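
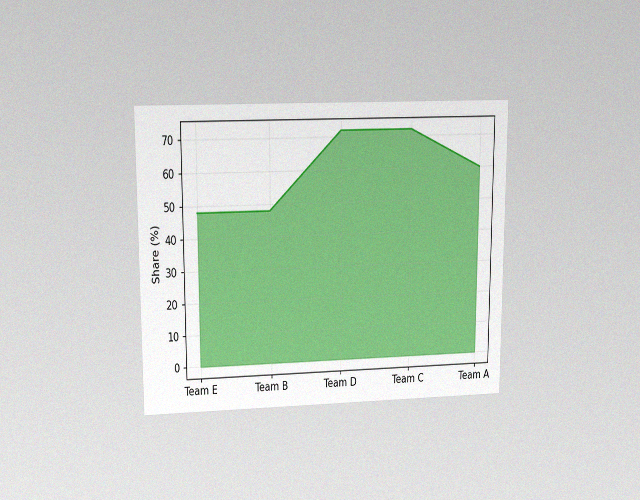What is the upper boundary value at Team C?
The chart is viewed at a slight angle, with some photo noise. At Team C the upper boundary is at 72%.

72%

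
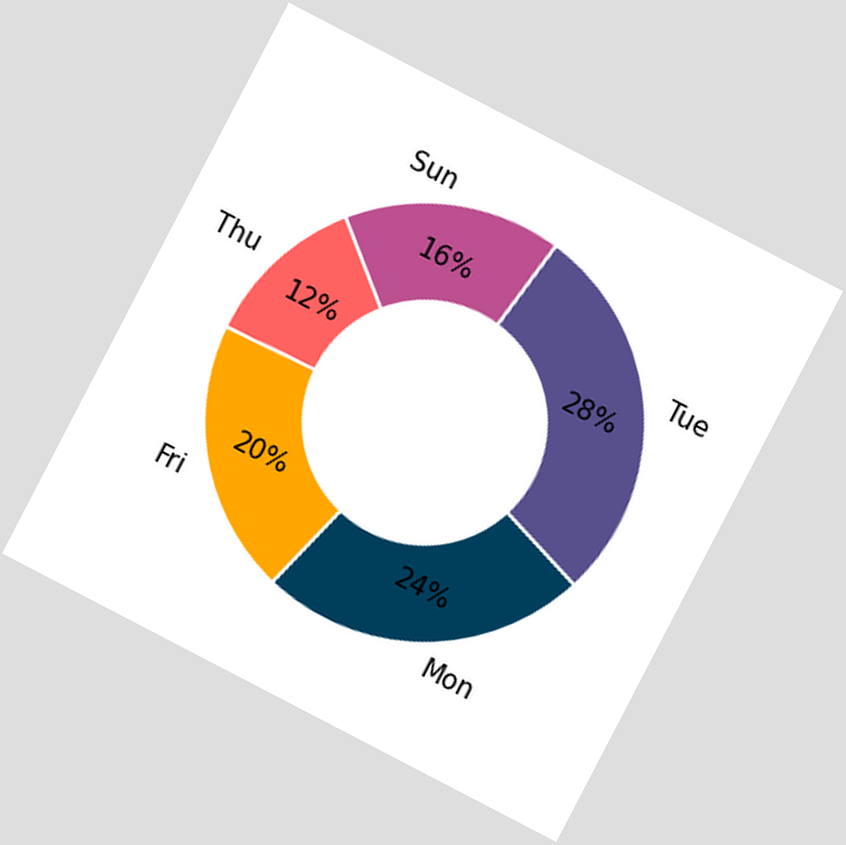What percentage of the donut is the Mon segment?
24%

The chart is tilted about 28° clockwise. The Mon segment takes up 24% of the ring.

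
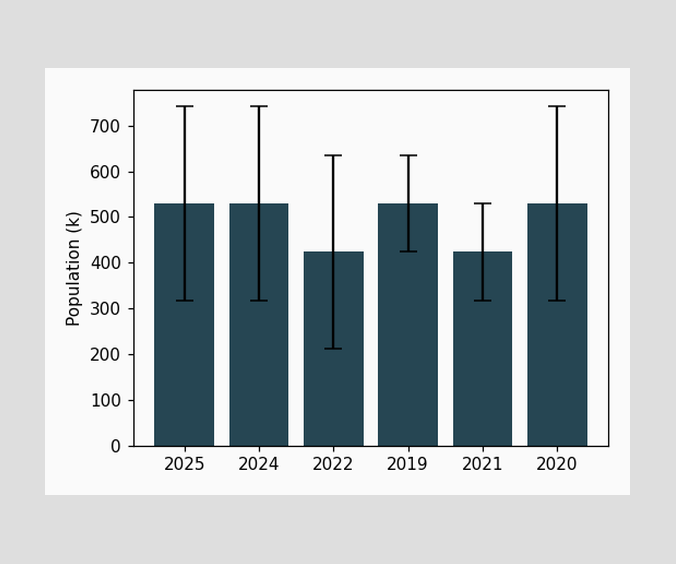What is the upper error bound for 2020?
742k

The 2020 bar's upper whisker reaches 742k.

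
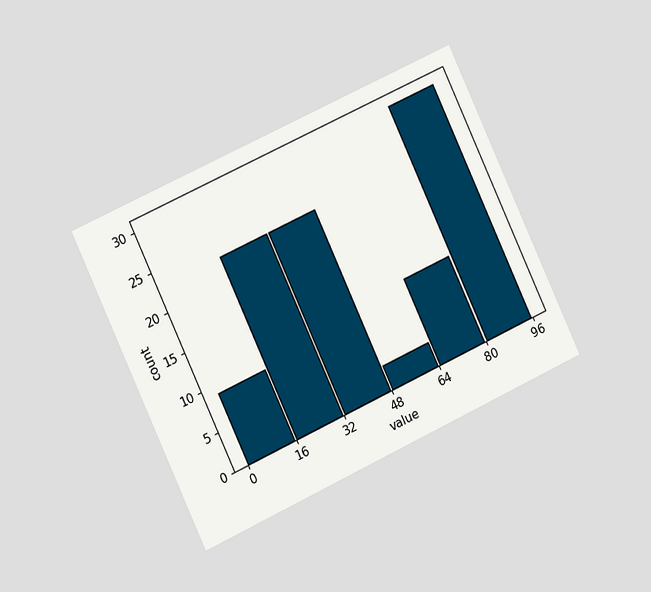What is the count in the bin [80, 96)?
The chart is tilted about 25° counter-clockwise and viewed at a slight angle. The [80, 96) bin has height 30.

30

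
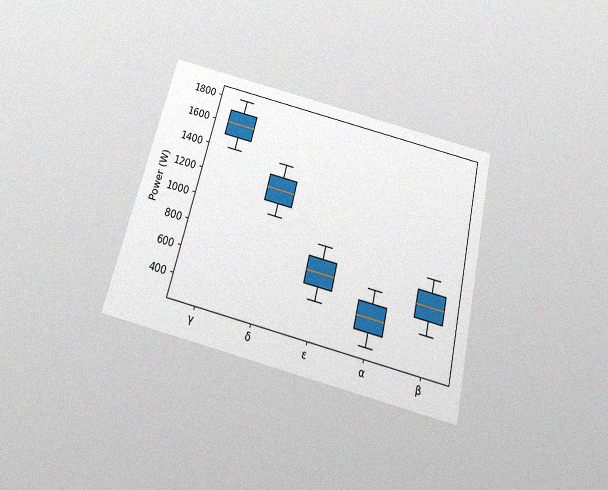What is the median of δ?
1200W

The chart is tilted about 14° clockwise and viewed slightly from below, with some photo noise. The median line in the δ box sits at 1200W.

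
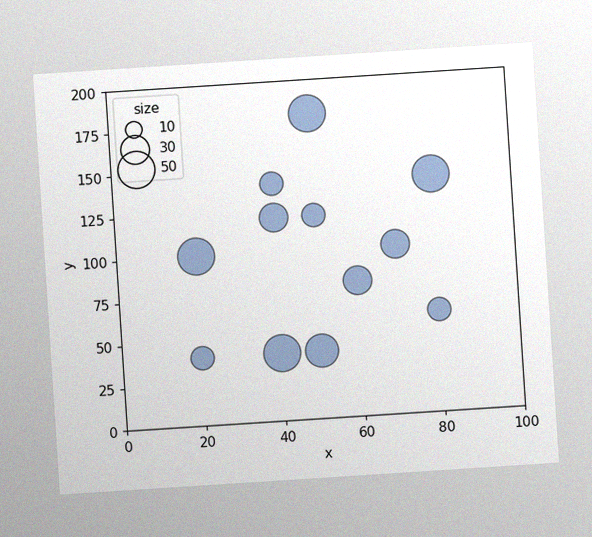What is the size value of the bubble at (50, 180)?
The chart is tilted about 4° counter-clockwise, with some photo noise. Matching the bubble at (50, 180) against the size legend gives 50.

50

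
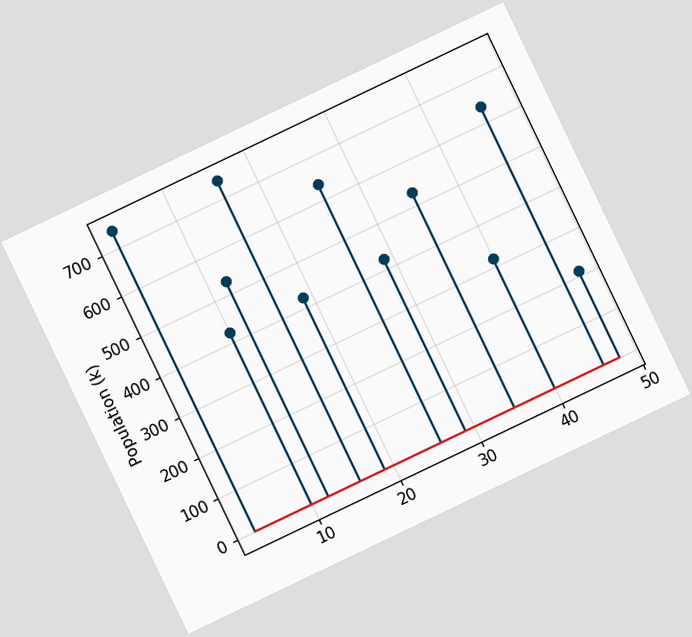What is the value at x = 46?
The chart is tilted about 26° counter-clockwise. The stem at x=46 reaches 636k.

636k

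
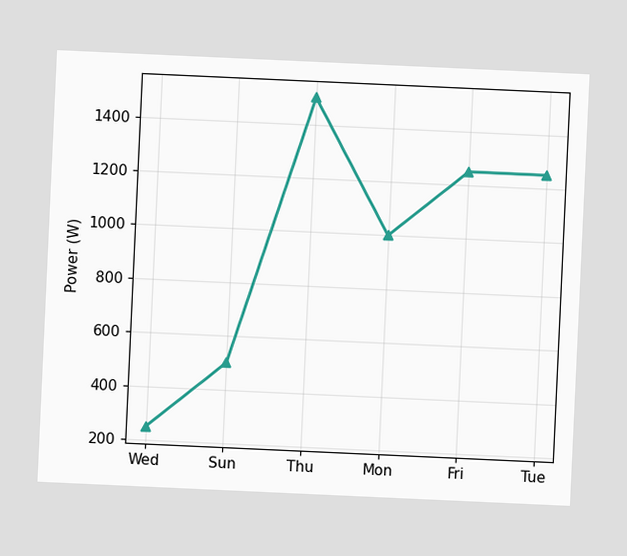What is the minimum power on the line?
250W

The chart is tilted about 3° clockwise. The lowest point is at Wed, and reading across to the y-axis gives 250W.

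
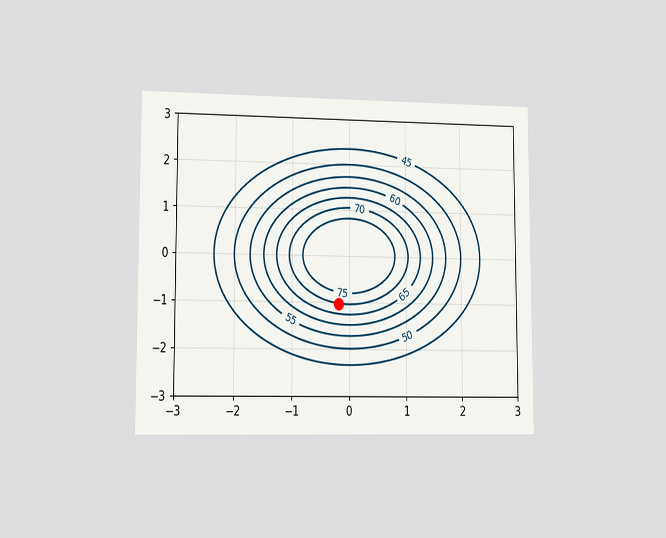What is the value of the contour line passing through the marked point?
The chart is viewed slightly from the left. The marked point sits on the contour labelled 70.

70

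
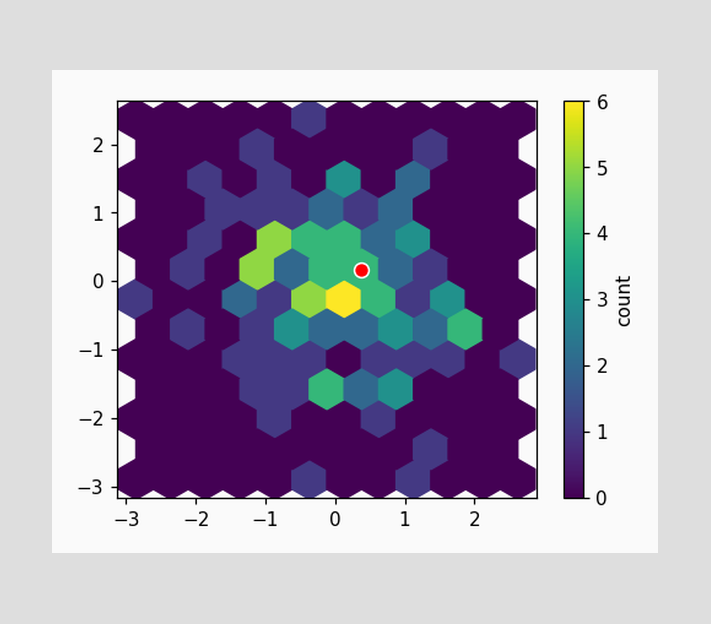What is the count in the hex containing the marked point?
4

The marked hex reads 4 on the colorbar.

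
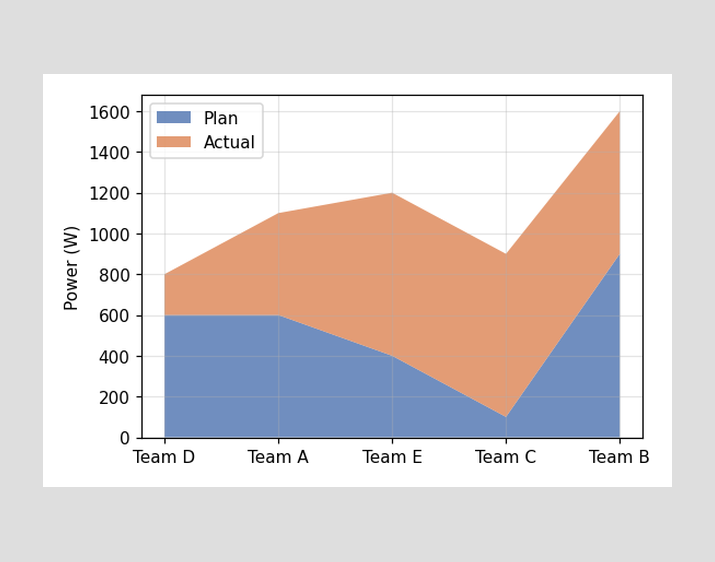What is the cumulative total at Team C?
900W

The stacked total at Team C reaches 900W.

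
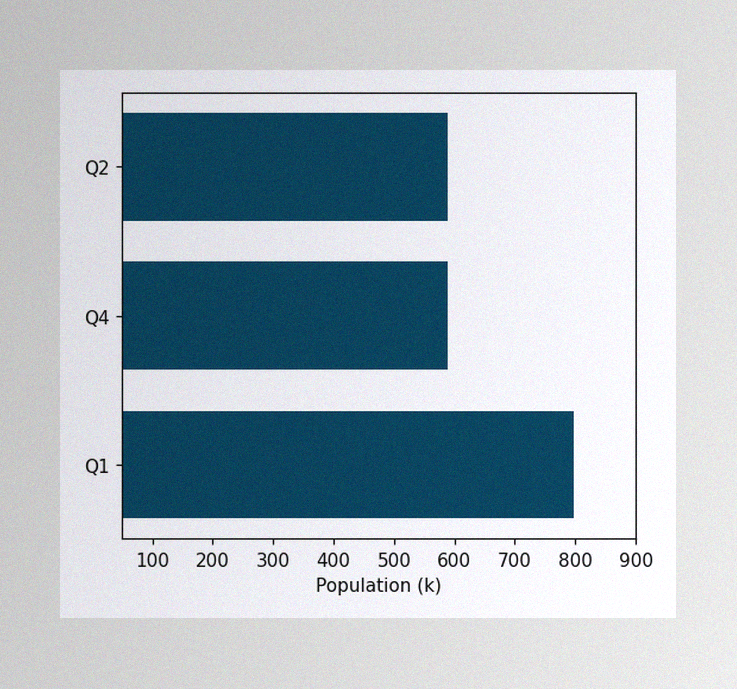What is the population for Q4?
The image has some photo noise and uneven lighting. Reading along the chart's x-axis, the Q4 bar reaches 588k.

588k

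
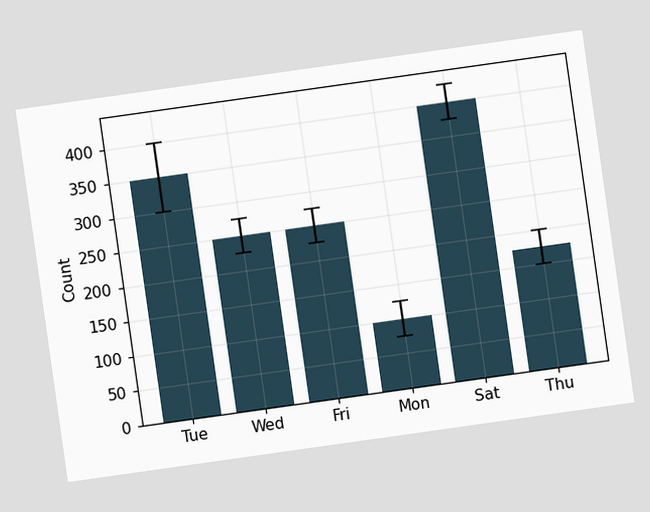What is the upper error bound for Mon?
The chart is tilted about 8° counter-clockwise. The Mon bar's upper whisker reaches 125.

125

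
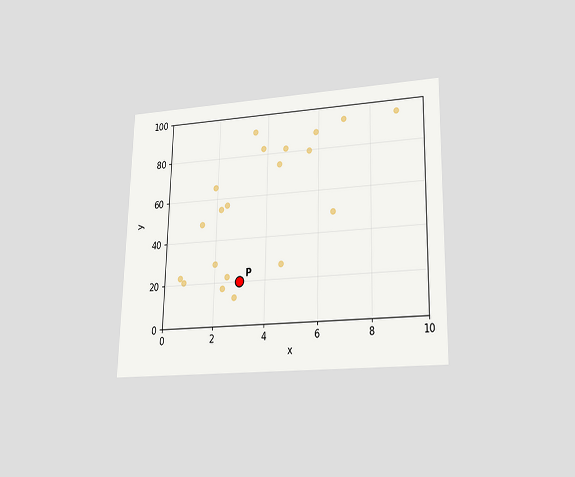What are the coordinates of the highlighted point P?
(3, 20)

The chart is viewed slightly from below. Following the gridlines from P to each axis, P sits at (3, 20).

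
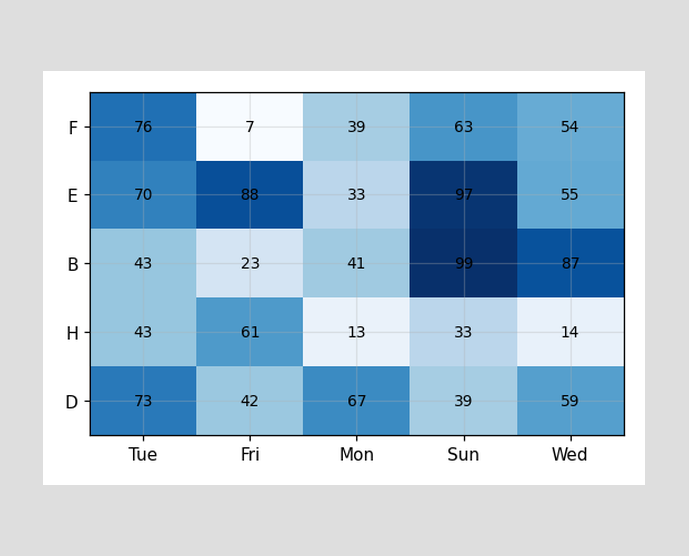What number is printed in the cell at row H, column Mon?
13

The (H, Mon) cell reads 13.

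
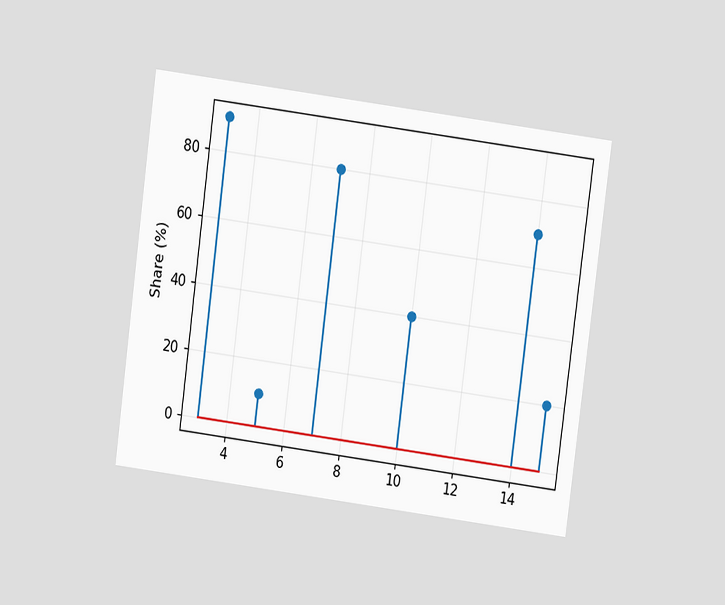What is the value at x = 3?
The chart is tilted about 8° clockwise and viewed at a slight angle. The stem at x=3 reaches 90%.

90%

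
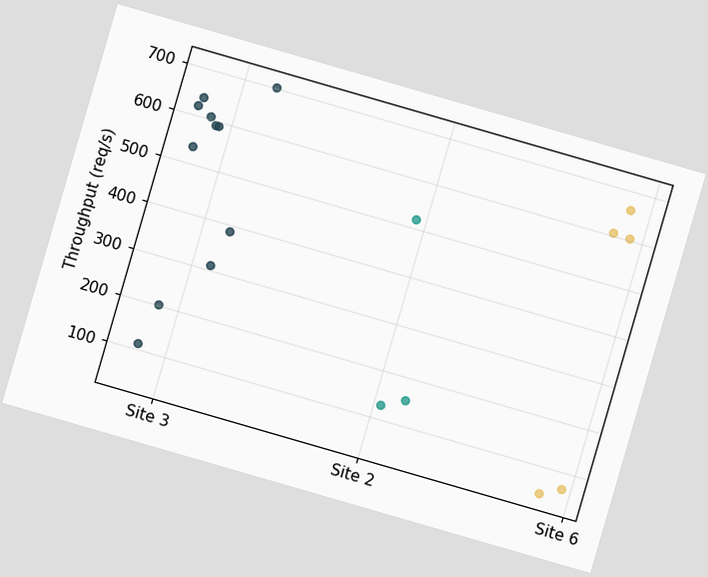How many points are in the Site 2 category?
3

The chart is tilted about 16° clockwise. Counting the markers in the Site 2 column gives 3.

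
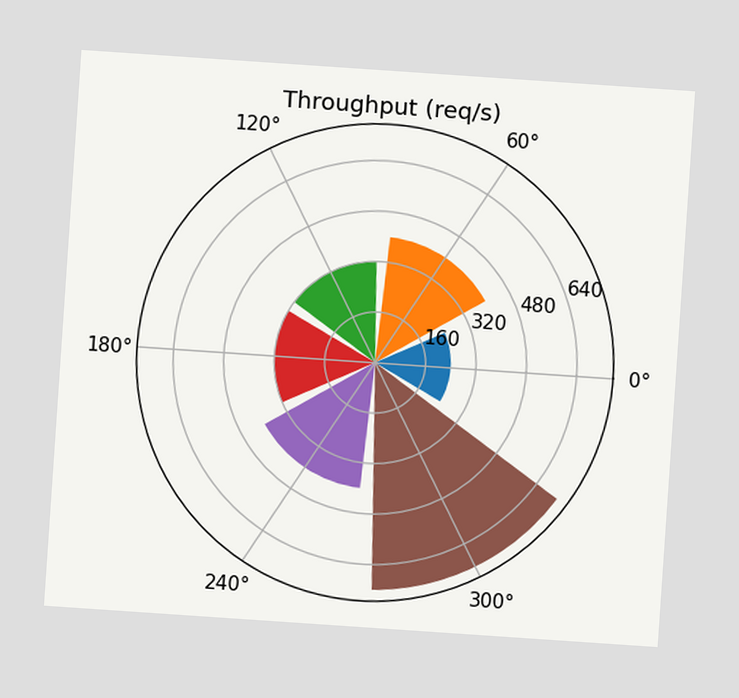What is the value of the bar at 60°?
The chart is tilted about 4° clockwise. The bar at 60° reaches 400req/s on the radial axis.

400req/s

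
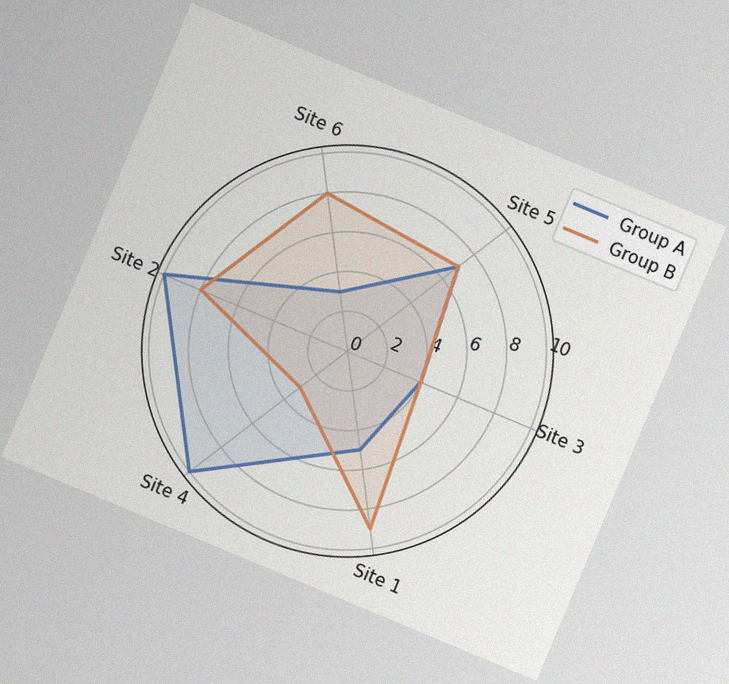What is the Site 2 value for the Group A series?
The chart is tilted about 23° clockwise, with some photo noise. On the Site 2 axis, Group A reaches 10.

10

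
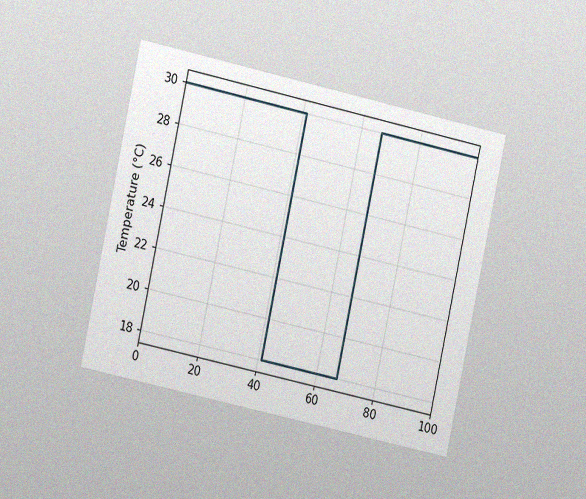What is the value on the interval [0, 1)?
The chart is tilted about 12° clockwise and viewed slightly from the left, with some photo noise. On [0, 1) the step sits at 30°C.

30°C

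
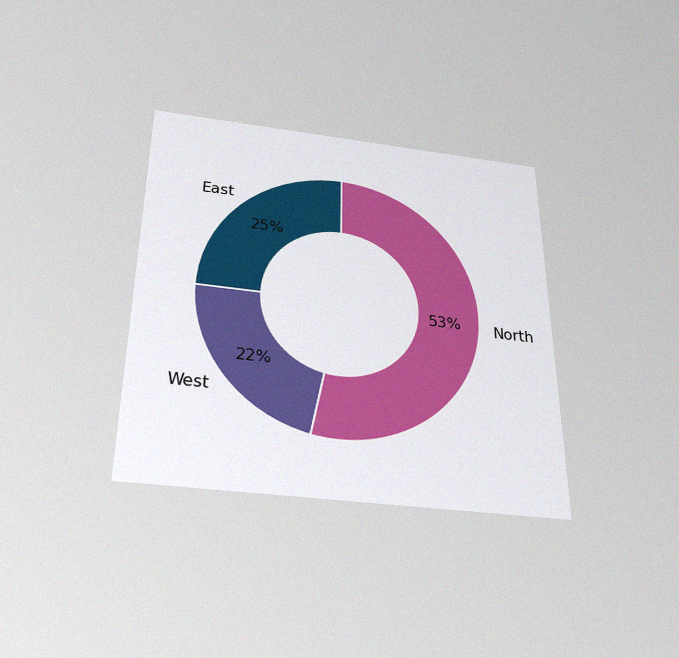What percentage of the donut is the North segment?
53%

The chart is viewed slightly from below, with some photo noise. The North segment takes up 53% of the ring.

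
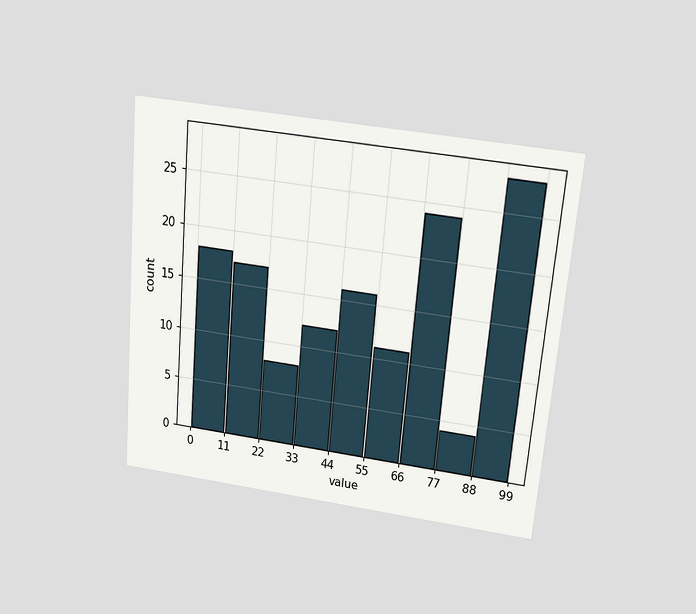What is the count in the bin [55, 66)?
The chart is tilted about 5° clockwise and viewed slightly from above. The [55, 66) bin has height 11.

11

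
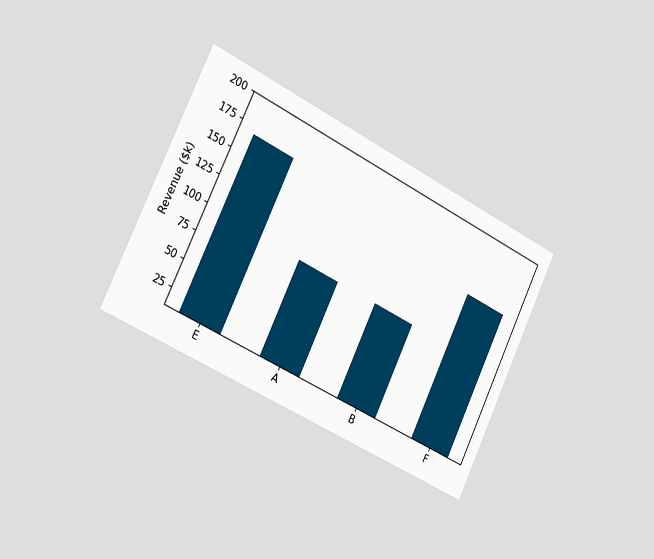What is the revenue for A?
$96k

The chart is tilted about 26° clockwise and viewed slightly from the left. Reading along the chart's y-axis, the A bar reaches $96k.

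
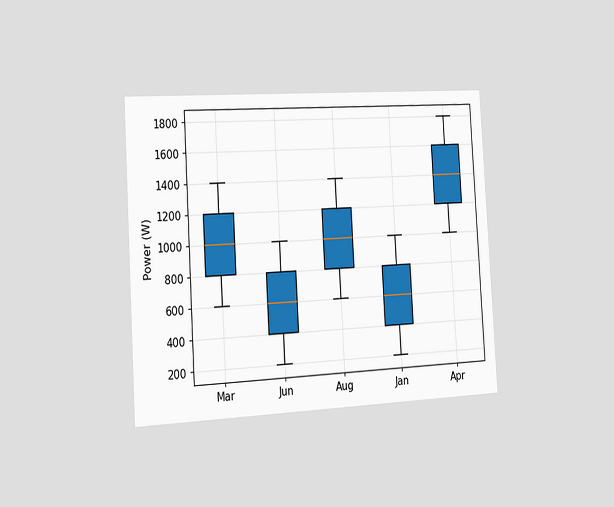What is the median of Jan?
600W

The chart is tilted about 3° counter-clockwise and viewed slightly from the left. The median line in the Jan box sits at 600W.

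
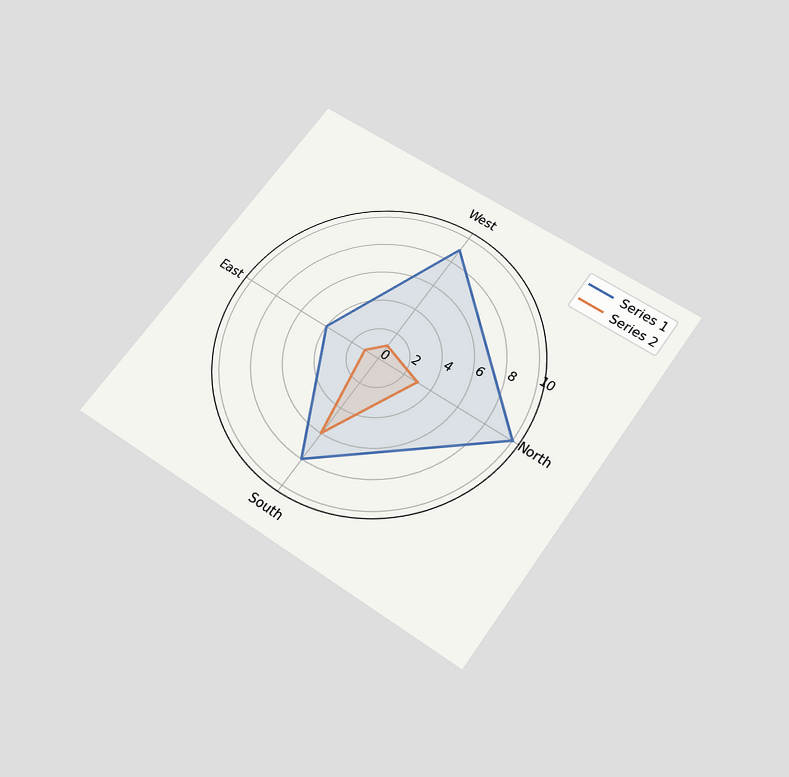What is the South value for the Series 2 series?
6

The chart is tilted about 35° clockwise and viewed slightly from below. On the South axis, Series 2 reaches 6.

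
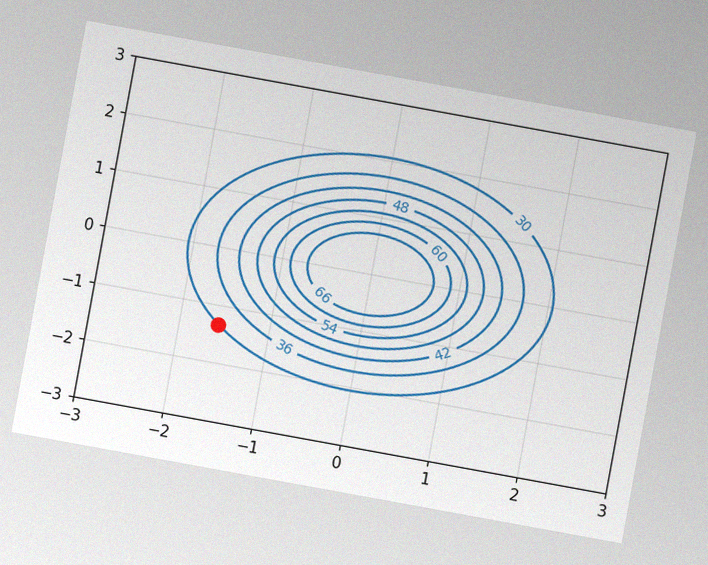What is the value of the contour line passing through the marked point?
30

The chart is tilted about 10° clockwise, with some photo noise. The marked point sits on the contour labelled 30.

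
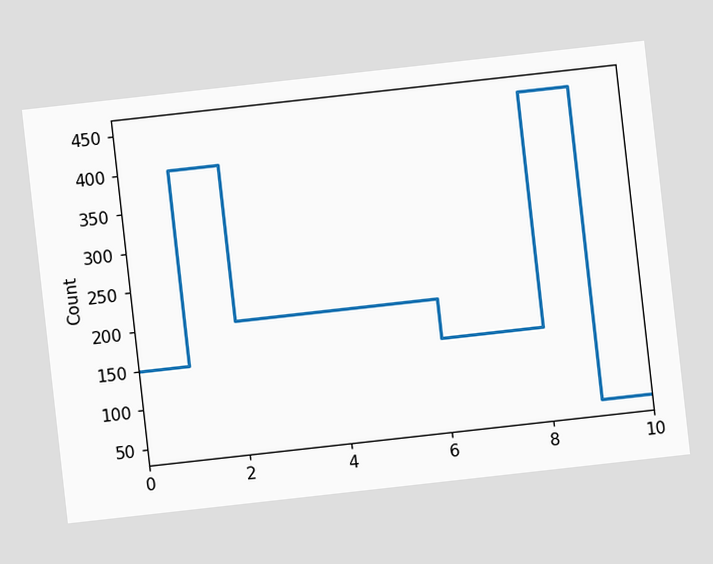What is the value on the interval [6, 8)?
The chart is tilted about 6° counter-clockwise. On [6, 8) the step sits at 150.

150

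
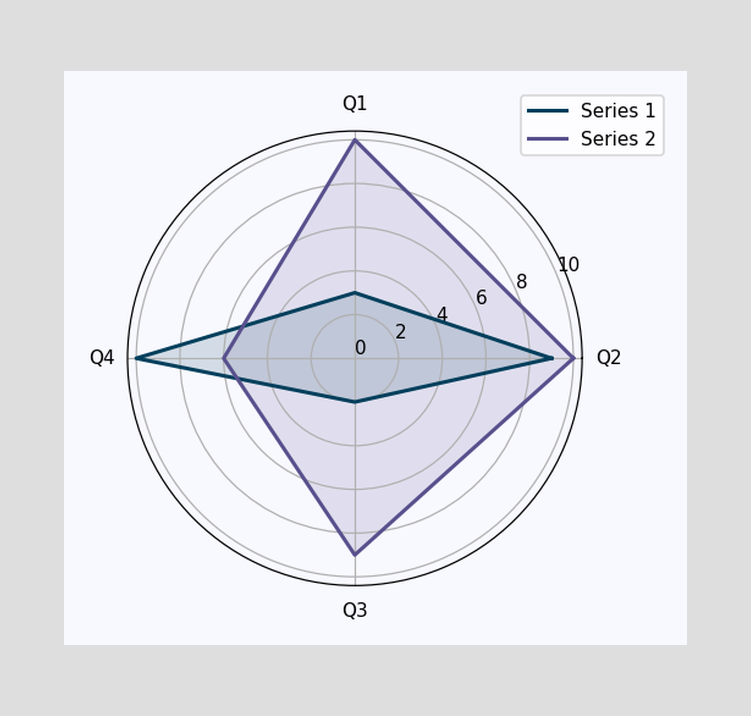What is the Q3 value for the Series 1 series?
2

On the Q3 axis, Series 1 reaches 2.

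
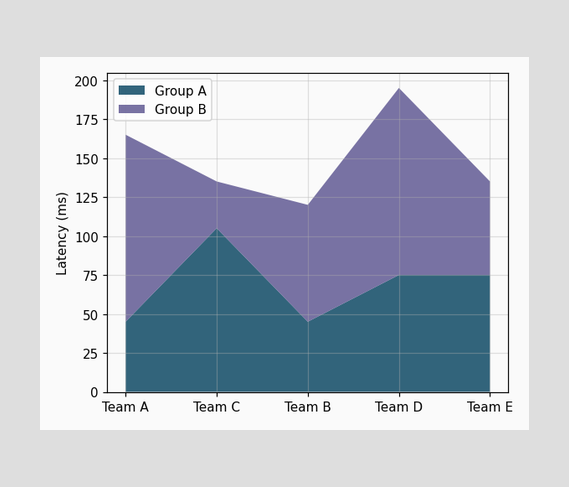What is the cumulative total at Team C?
135ms

The stacked total at Team C reaches 135ms.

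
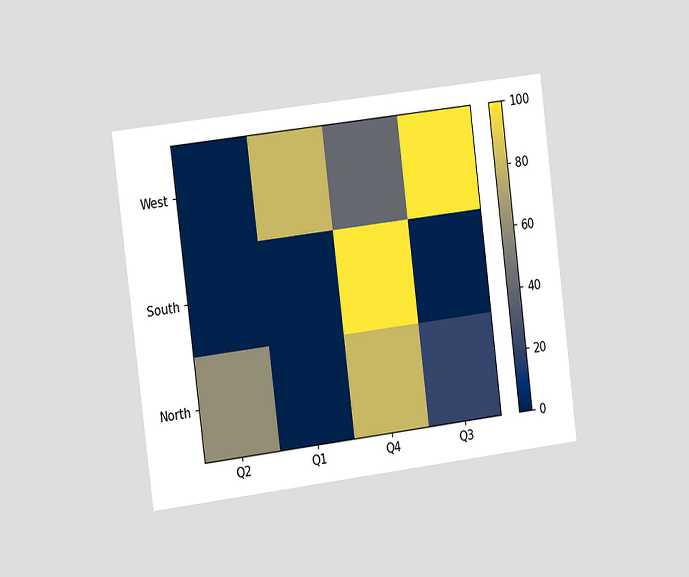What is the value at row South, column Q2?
0

The chart is tilted about 7° counter-clockwise and viewed at a slight angle. Matching cell (South, Q2) against the colorbar gives 0.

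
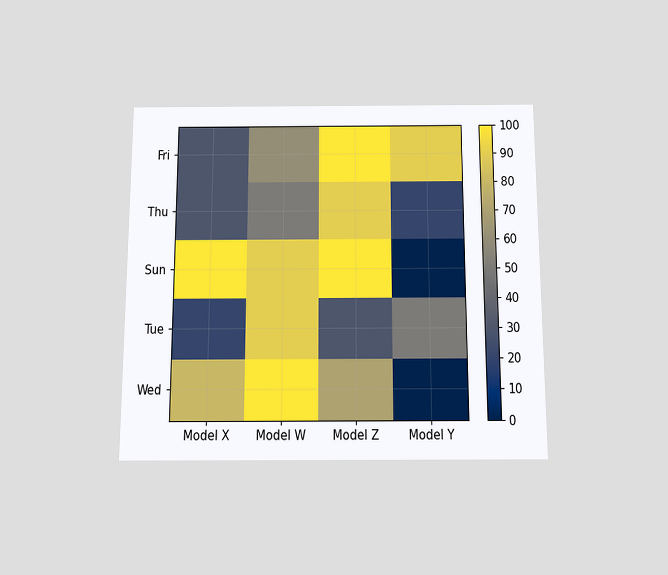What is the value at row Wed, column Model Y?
The chart is viewed slightly from below. Matching cell (Wed, Model Y) against the colorbar gives 0.

0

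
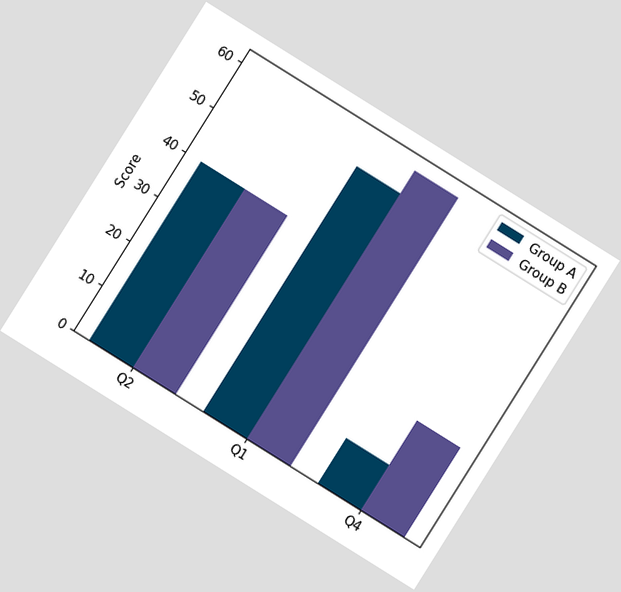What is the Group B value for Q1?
60

The chart is tilted about 32° clockwise. The Group B bar at Q1 reaches 60 on the y-axis.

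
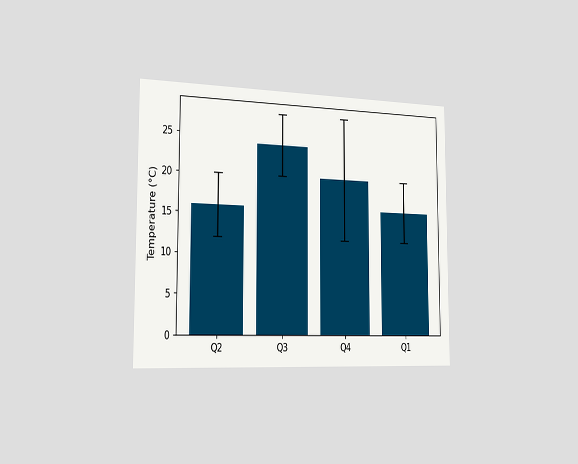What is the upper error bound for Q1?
20°C

The chart is viewed slightly from the left. The Q1 bar's upper whisker reaches 20°C.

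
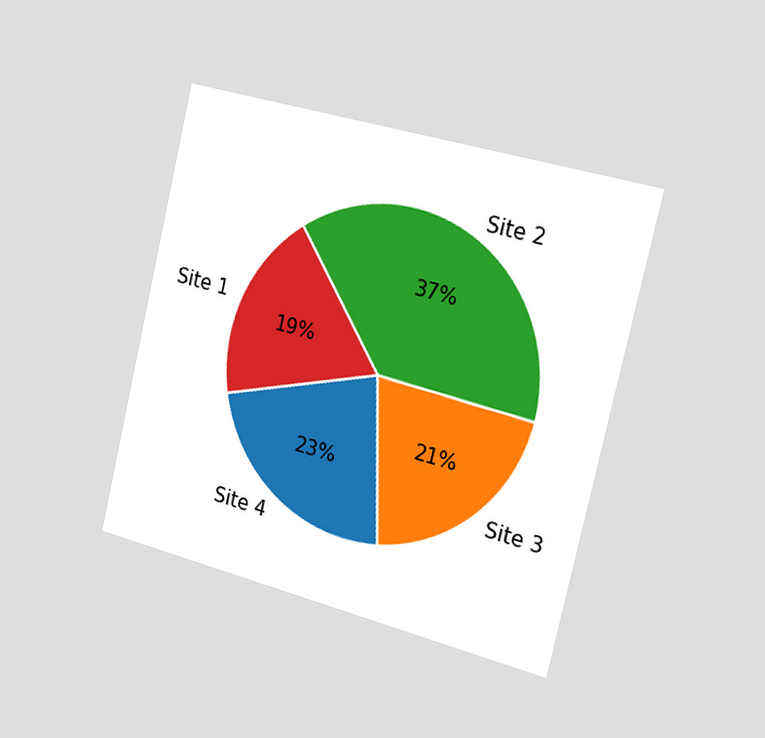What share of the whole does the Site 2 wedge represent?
The chart is tilted about 13° clockwise and viewed slightly from the right. The Site 2 slice takes up 37% of the pie.

37%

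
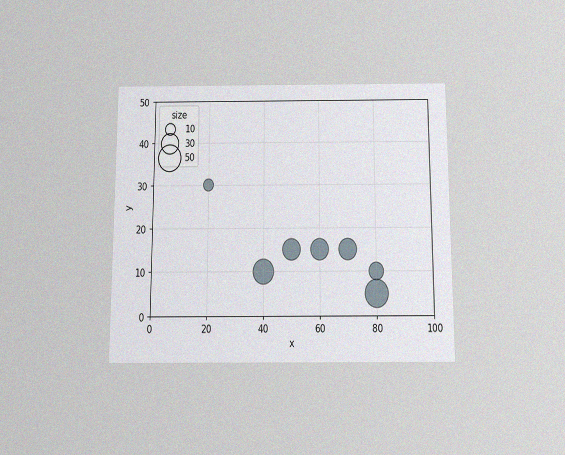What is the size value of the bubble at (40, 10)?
The chart is viewed slightly from below, with some photo noise. Matching the bubble at (40, 10) against the size legend gives 40.

40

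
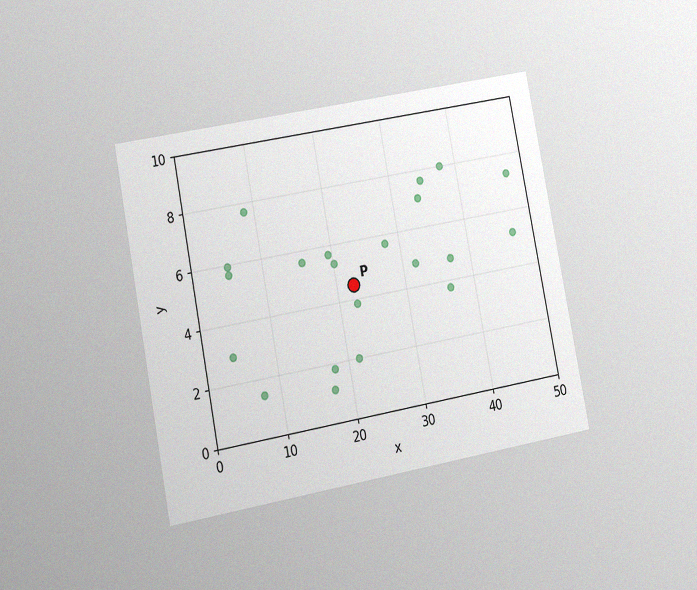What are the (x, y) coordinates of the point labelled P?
(22.5, 4.5)

The chart is tilted about 11° counter-clockwise and viewed at a slight angle, with some photo noise. Following the gridlines from P to each axis, P sits at (22.5, 4.5).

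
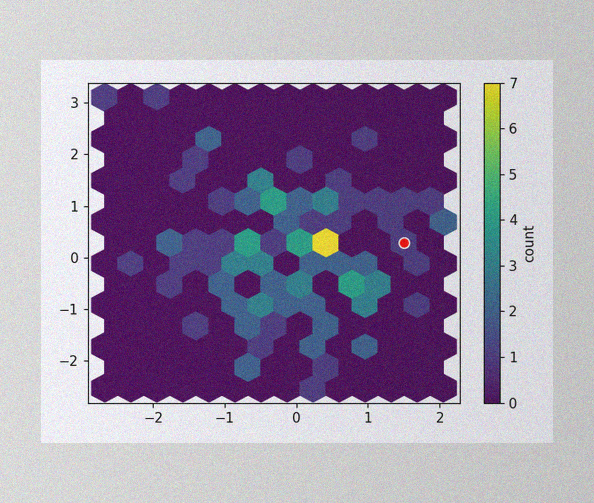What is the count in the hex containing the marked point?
1

The image has some photo noise and uneven lighting. The marked hex reads 1 on the colorbar.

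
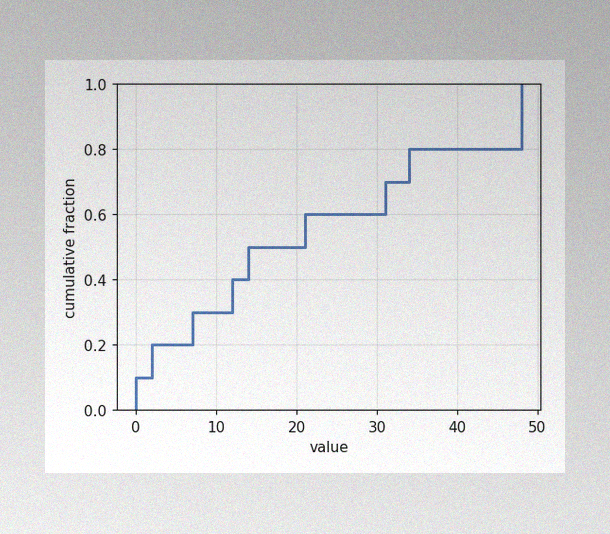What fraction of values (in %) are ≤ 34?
The image has some photo noise and uneven lighting. At x=34 the ECDF step is at 80%.

80%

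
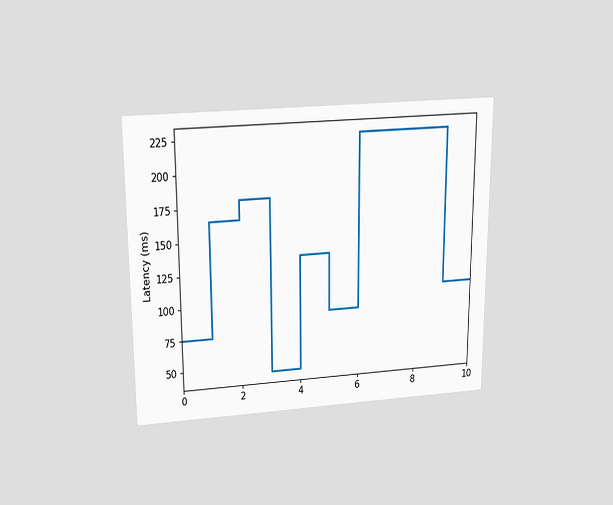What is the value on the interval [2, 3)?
180ms

The chart is viewed slightly from above. On [2, 3) the step sits at 180ms.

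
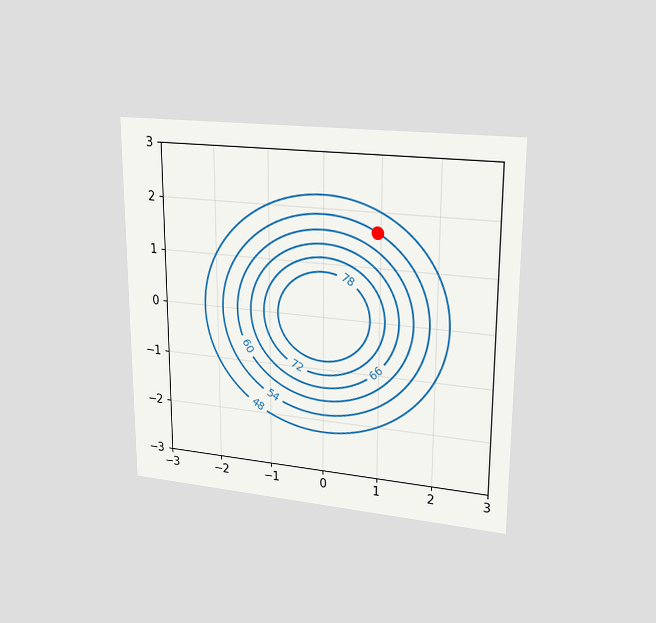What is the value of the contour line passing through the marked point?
The chart is viewed at a slight angle. The marked point sits on the contour labelled 54.

54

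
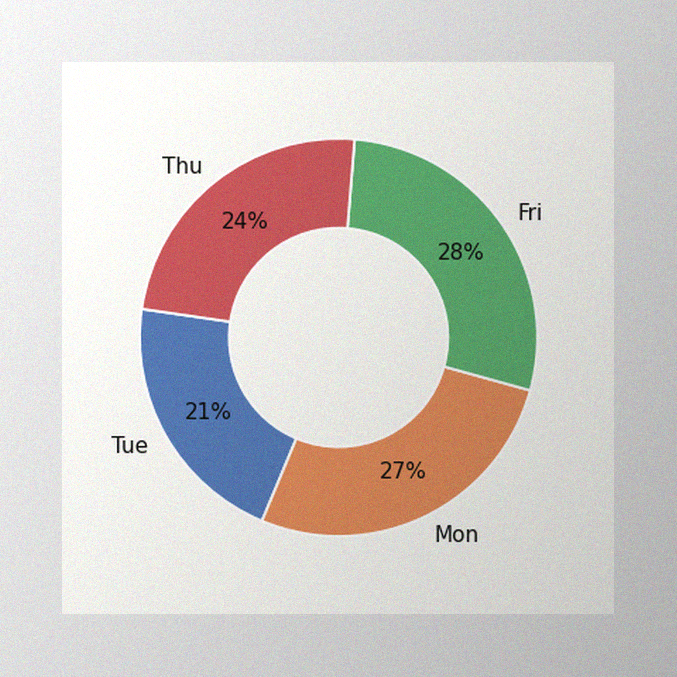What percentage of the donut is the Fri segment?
The image has some photo noise and uneven lighting. The Fri segment takes up 28% of the ring.

28%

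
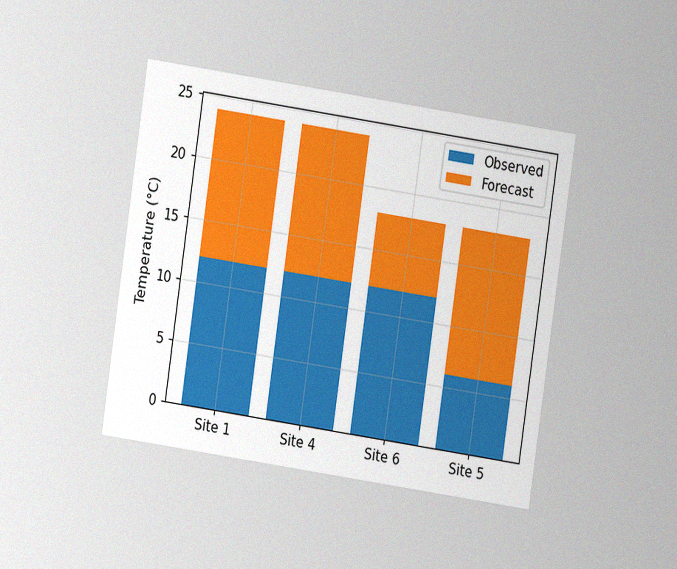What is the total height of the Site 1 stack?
The chart is tilted about 8° clockwise and viewed at a slight angle, with some photo noise. The Site 1 stack's top reaches 24°C on the y-axis.

24°C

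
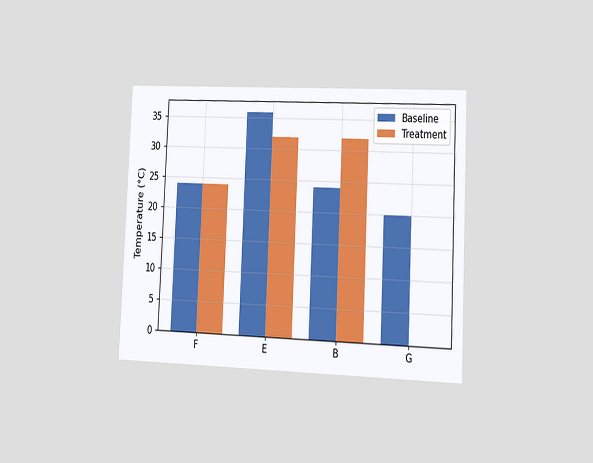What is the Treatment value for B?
32°C

The chart is tilted about 3° clockwise and viewed slightly from the right. The Treatment bar at B reaches 32°C on the y-axis.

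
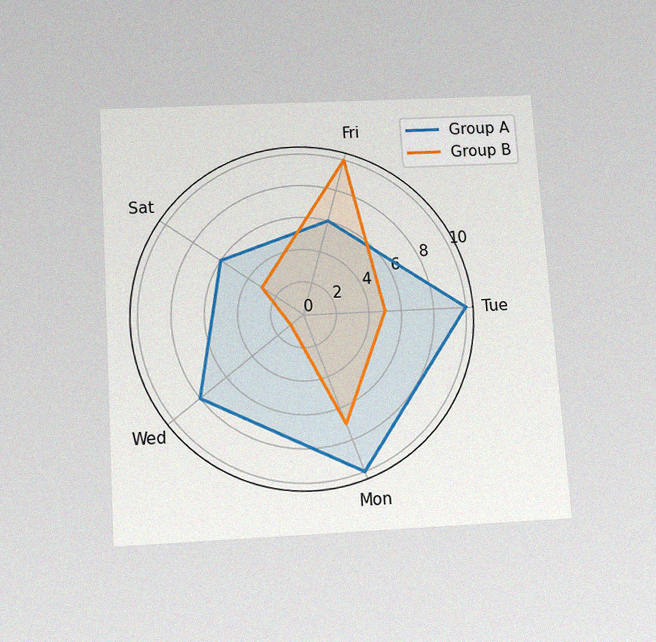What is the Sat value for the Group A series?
The chart is tilted about 4° counter-clockwise and viewed slightly from below, with some photo noise. On the Sat axis, Group A reaches 6.

6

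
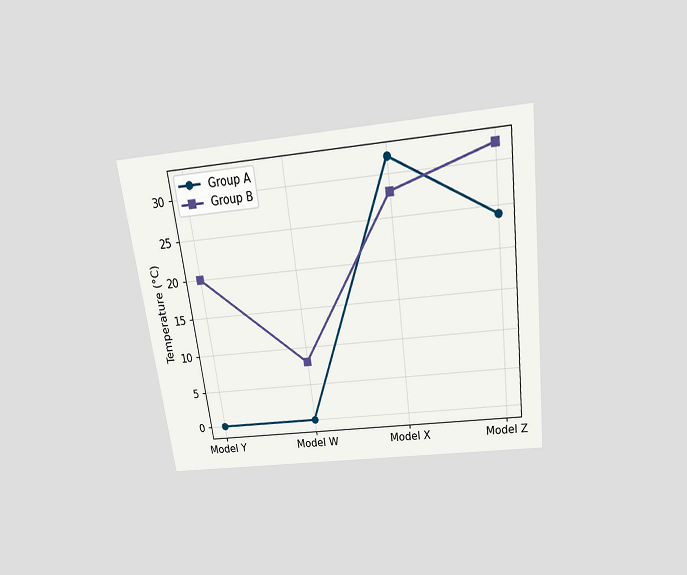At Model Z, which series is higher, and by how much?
The chart is tilted about 7° counter-clockwise and viewed slightly from above. At Model Z, Group B sits above the other line by 8°C.

Group B, by 8°C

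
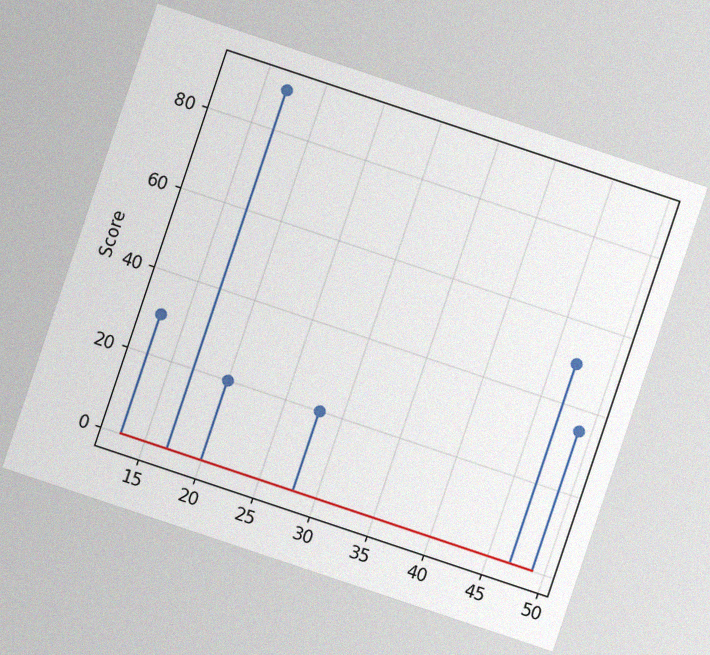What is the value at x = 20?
20

The chart is tilted about 18° clockwise, with some photo noise. The stem at x=20 reaches 20.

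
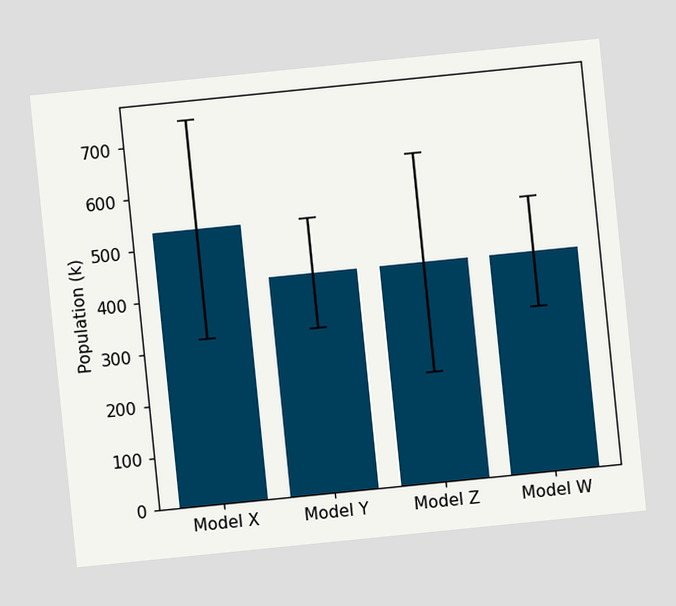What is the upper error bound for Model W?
530k

The chart is tilted about 6° counter-clockwise. The Model W bar's upper whisker reaches 530k.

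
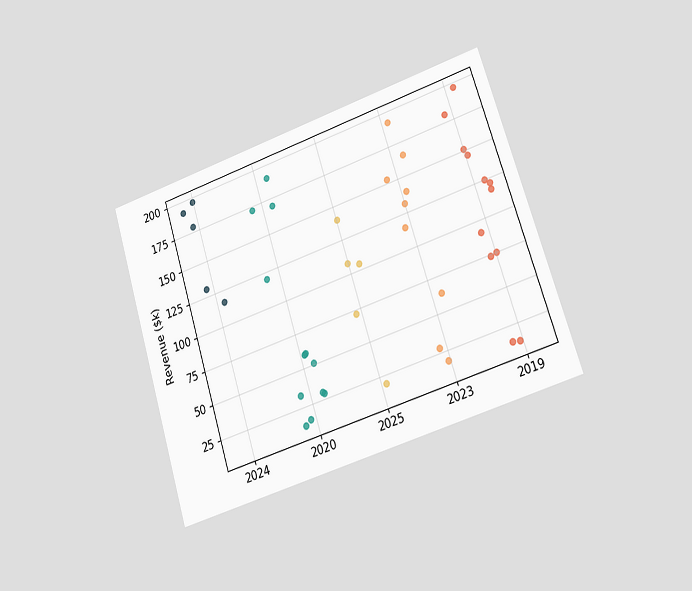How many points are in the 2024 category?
The chart is tilted about 18° counter-clockwise and viewed at a slight angle. Counting the markers in the 2024 column gives 5.

5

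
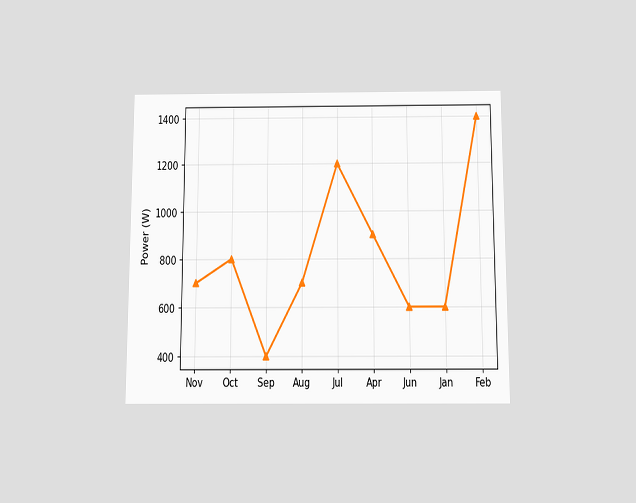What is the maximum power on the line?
The chart is viewed slightly from below. The highest point is at Feb, and reading across to the y-axis gives 1400W.

1400W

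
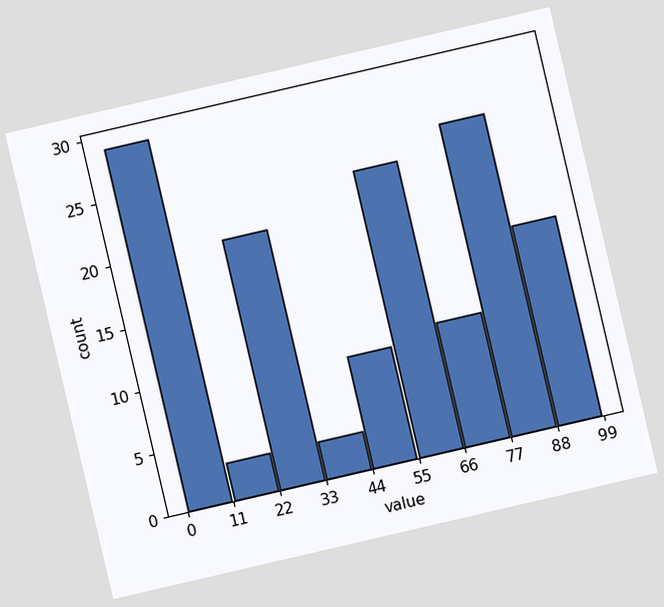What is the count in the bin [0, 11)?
The chart is tilted about 13° counter-clockwise. The [0, 11) bin has height 29.

29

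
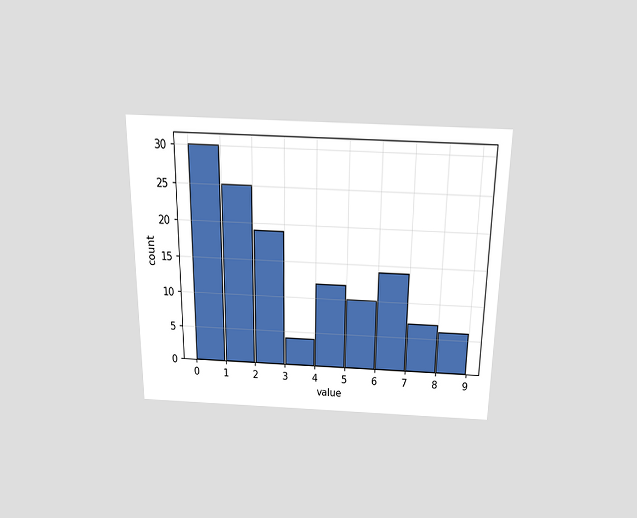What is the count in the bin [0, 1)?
30

The chart is viewed slightly from above. The [0, 1) bin has height 30.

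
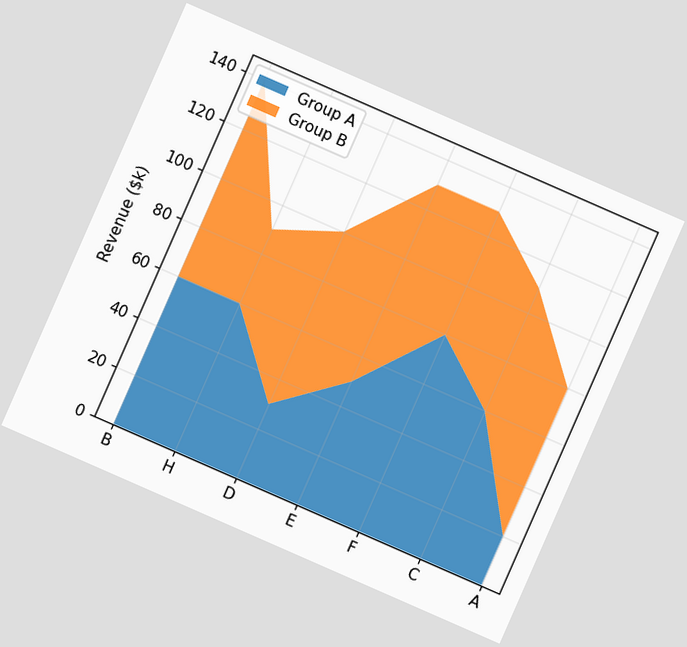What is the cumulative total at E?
The chart is tilted about 24° clockwise. The stacked total at E reaches $130k.

$130k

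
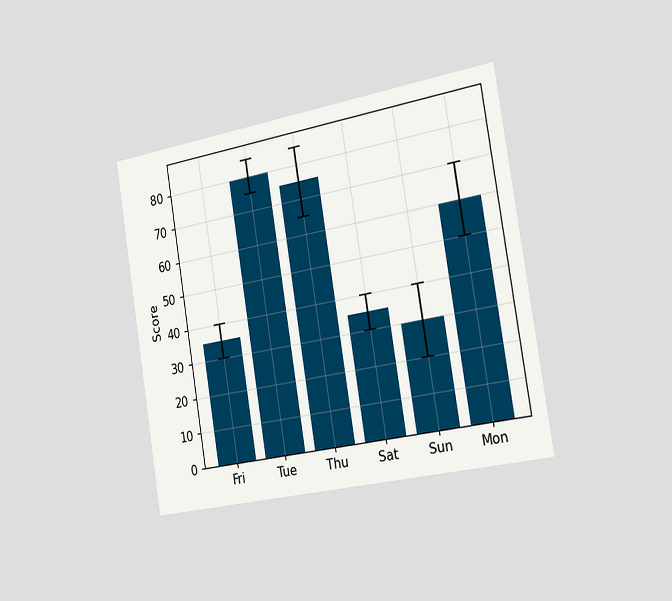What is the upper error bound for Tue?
The chart is tilted about 9° counter-clockwise and viewed slightly from the right. The Tue bar's upper whisker reaches 85.

85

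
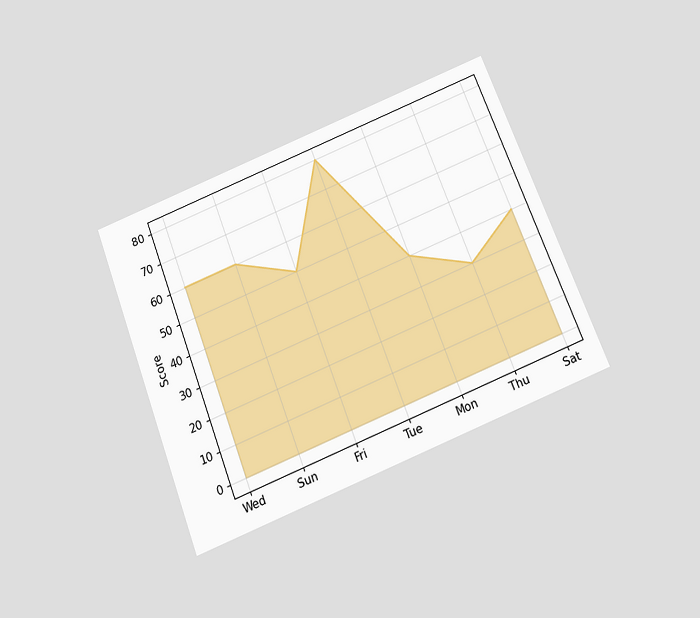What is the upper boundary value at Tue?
80

The chart is tilted about 21° counter-clockwise and viewed slightly from below. At Tue the upper boundary is at 80.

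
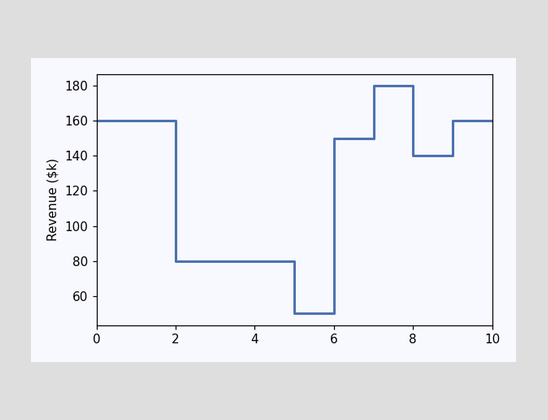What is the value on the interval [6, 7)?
On [6, 7) the step sits at $150k.

$150k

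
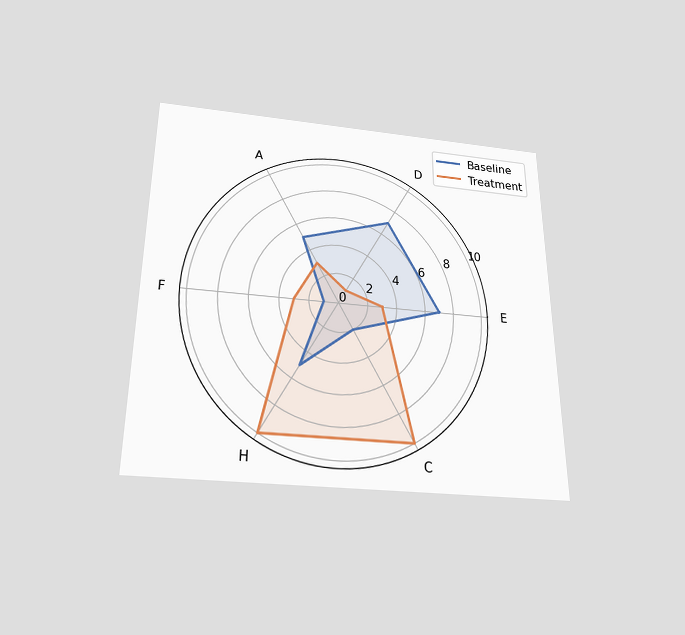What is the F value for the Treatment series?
3

The chart is viewed slightly from below. On the F axis, Treatment reaches 3.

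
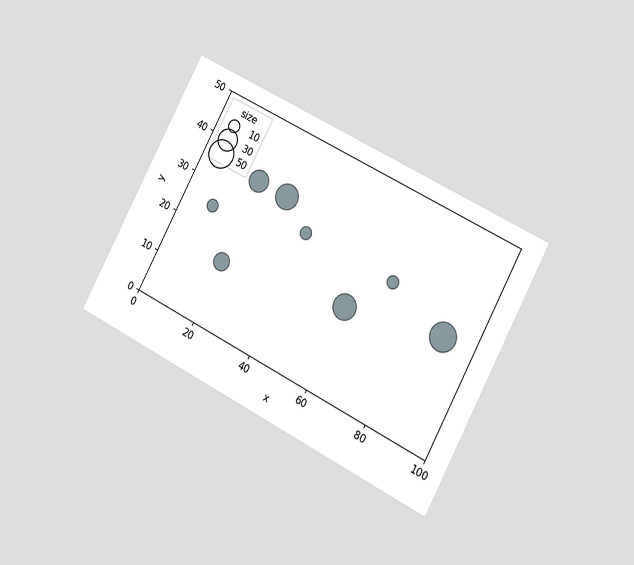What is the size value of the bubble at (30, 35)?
The chart is tilted about 28° clockwise and viewed slightly from the right. Matching the bubble at (30, 35) against the size legend gives 40.

40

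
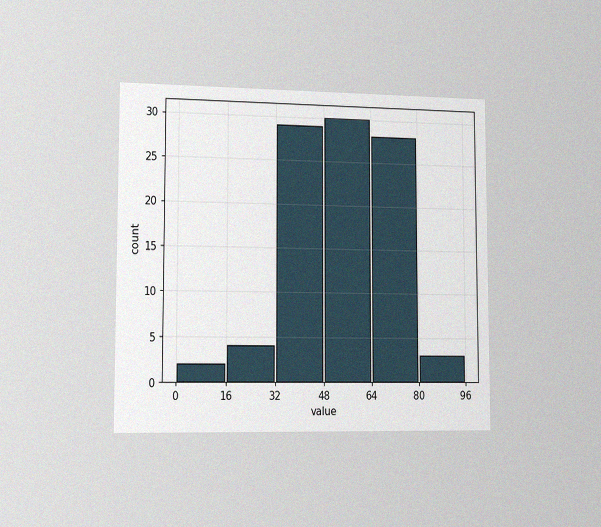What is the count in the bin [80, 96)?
The chart is viewed slightly from the left, with some photo noise. The [80, 96) bin has height 3.

3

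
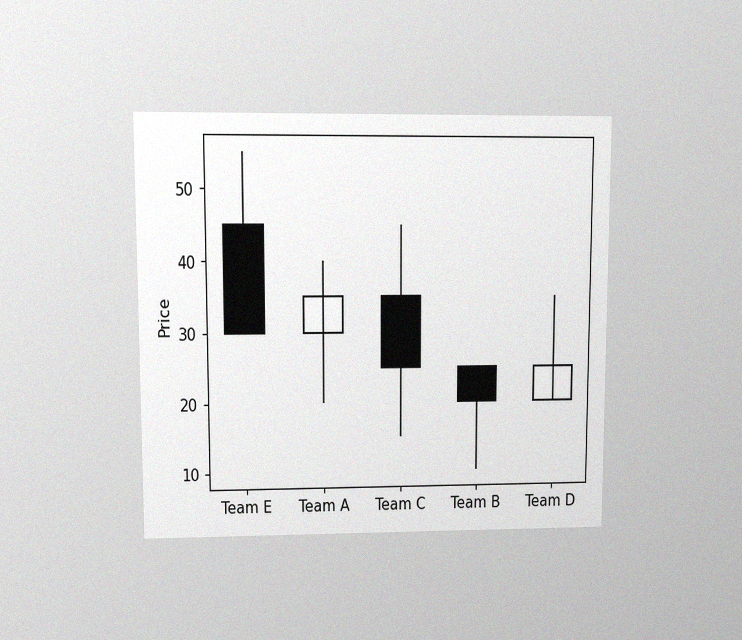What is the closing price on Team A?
35

The chart is viewed at a slight angle, with some photo noise. The Team A candle closes at 35.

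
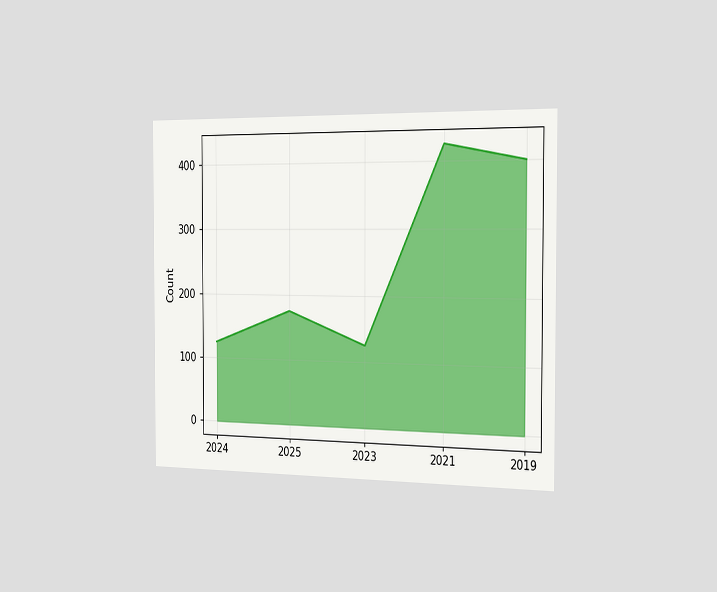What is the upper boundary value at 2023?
The chart is viewed slightly from the right. At 2023 the upper boundary is at 125.

125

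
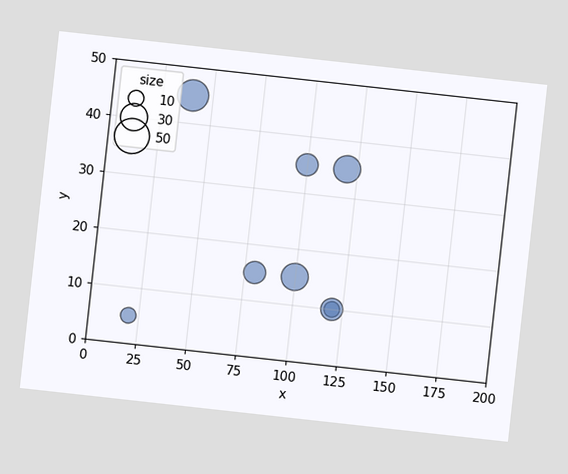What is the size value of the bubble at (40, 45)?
The chart is tilted about 6° clockwise. Matching the bubble at (40, 45) against the size legend gives 40.

40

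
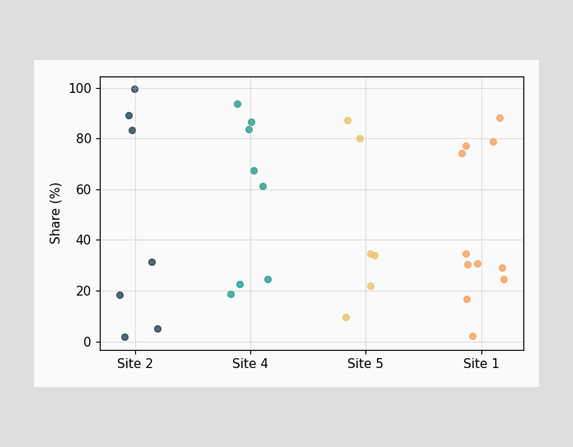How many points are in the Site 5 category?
Counting the markers in the Site 5 column gives 6.

6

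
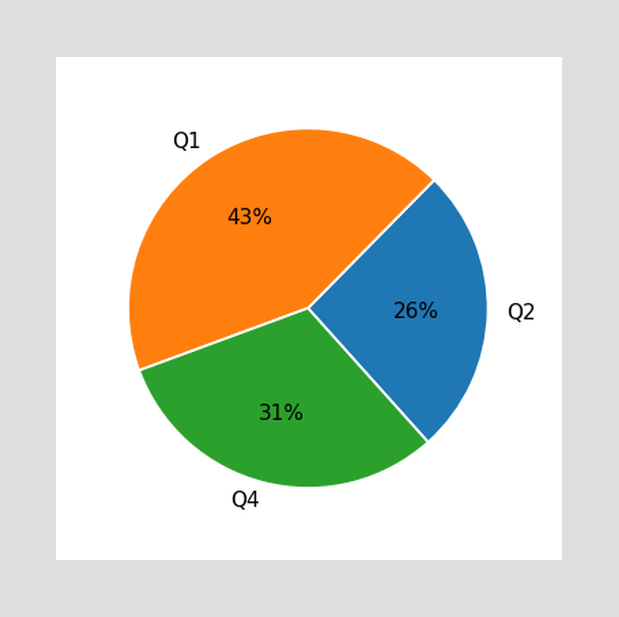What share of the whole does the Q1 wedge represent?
The Q1 slice takes up 43% of the pie.

43%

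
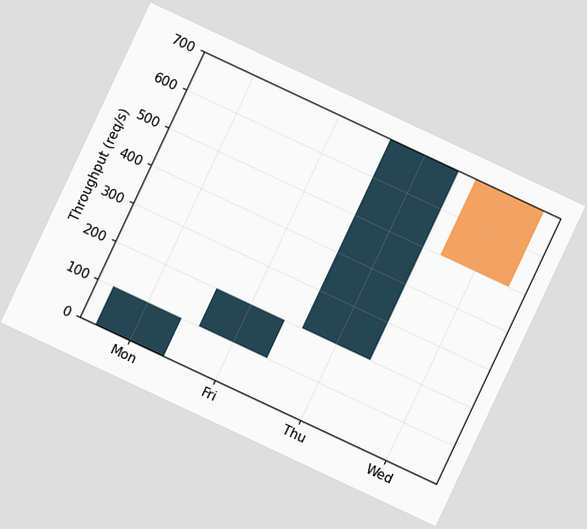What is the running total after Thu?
The chart is tilted about 25° clockwise. After Thu the running total reaches 700req/s.

700req/s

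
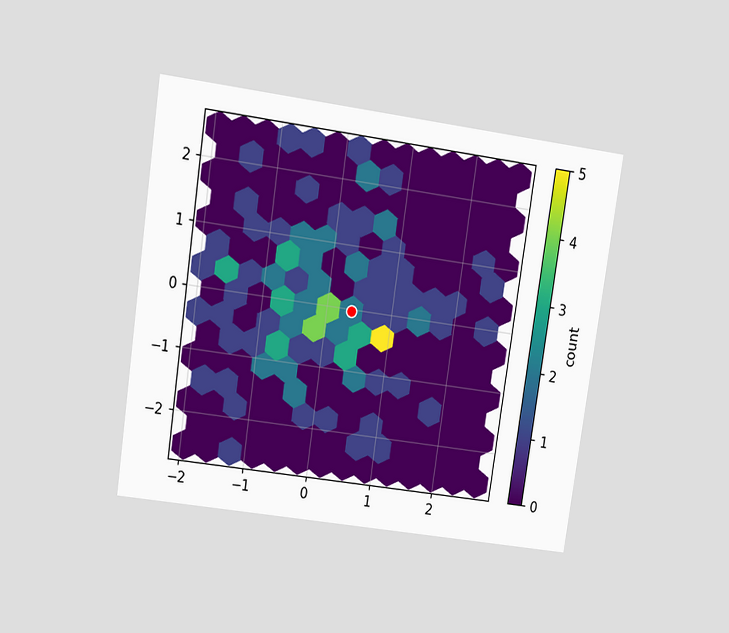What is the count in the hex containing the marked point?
2

The chart is tilted about 8° clockwise and viewed at a slight angle. The marked hex reads 2 on the colorbar.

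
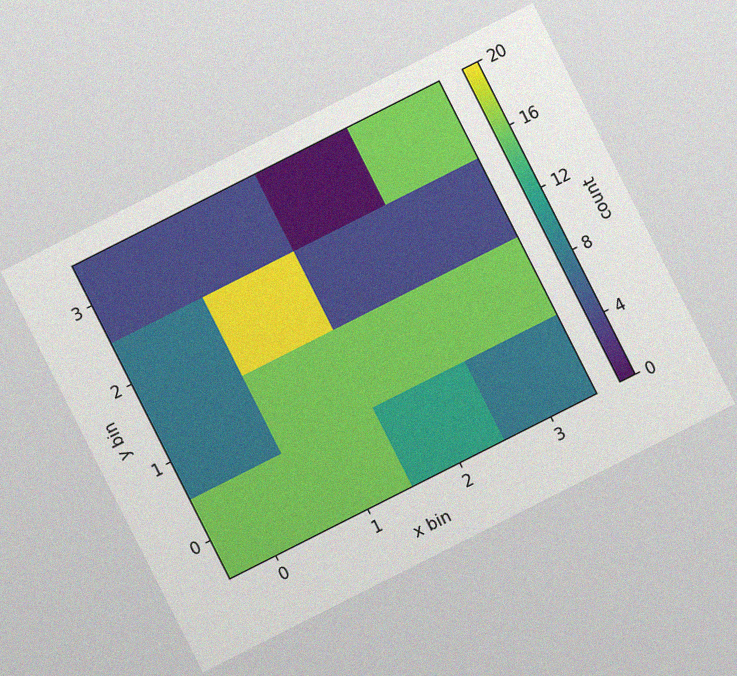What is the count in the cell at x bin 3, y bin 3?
16

The chart is tilted about 27° counter-clockwise, with some photo noise. Matching the cell (3, 3) against the colorbar gives 16.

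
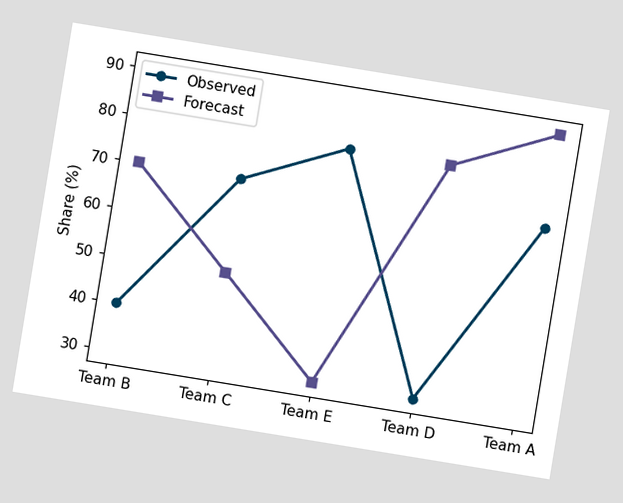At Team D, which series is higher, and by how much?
The chart is tilted about 9° clockwise. At Team D, Forecast sits above the other line by 50%.

Forecast, by 50%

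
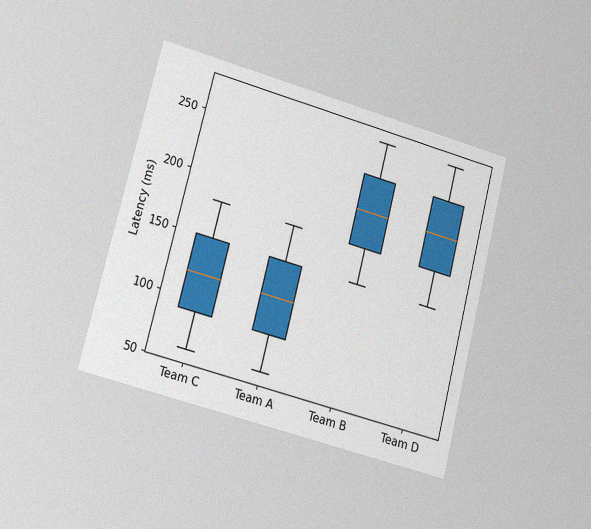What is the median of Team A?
120ms

The chart is tilted about 14° clockwise and viewed slightly from the left, with some photo noise. The median line in the Team A box sits at 120ms.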